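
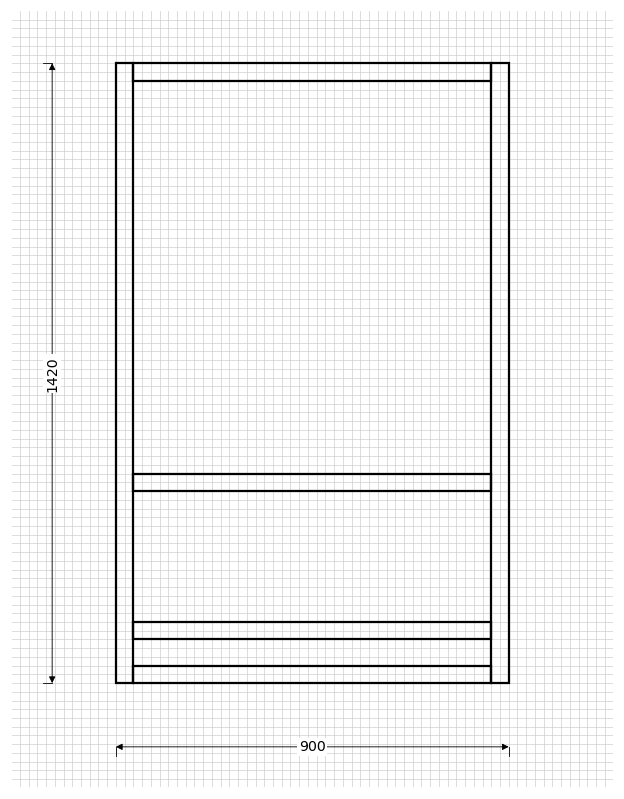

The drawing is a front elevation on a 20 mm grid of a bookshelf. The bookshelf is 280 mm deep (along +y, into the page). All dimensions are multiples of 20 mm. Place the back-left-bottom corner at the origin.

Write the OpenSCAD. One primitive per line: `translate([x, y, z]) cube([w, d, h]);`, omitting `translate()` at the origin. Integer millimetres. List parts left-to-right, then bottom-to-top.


cube([40, 280, 1420]);
translate([40, 0, 0]) cube([820, 280, 40]);
translate([40, 0, 100]) cube([820, 280, 40]);
translate([40, 0, 440]) cube([820, 280, 40]);
translate([40, 0, 1380]) cube([820, 280, 40]);
translate([860, 0, 0]) cube([40, 280, 1420]);


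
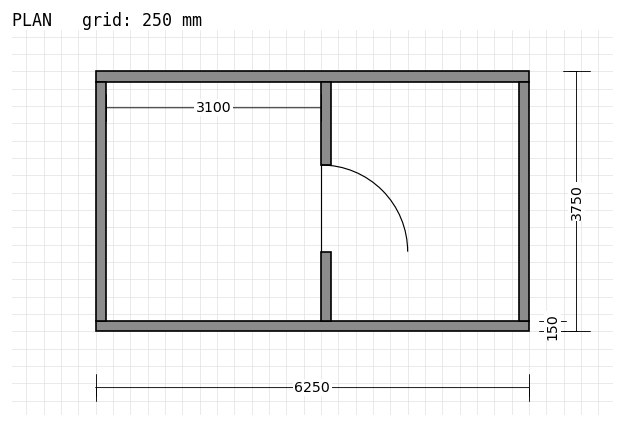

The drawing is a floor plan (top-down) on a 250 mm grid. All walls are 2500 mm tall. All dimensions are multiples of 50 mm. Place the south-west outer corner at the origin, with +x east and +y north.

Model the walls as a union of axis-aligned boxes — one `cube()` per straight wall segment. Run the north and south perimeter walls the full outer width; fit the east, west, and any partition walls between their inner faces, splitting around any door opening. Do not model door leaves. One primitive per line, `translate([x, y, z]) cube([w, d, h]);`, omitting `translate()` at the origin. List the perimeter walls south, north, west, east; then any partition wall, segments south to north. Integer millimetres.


cube([6250, 150, 2500]);
translate([0, 3600, 0]) cube([6250, 150, 2500]);
translate([0, 150, 0]) cube([150, 3450, 2500]);
translate([6100, 150, 0]) cube([150, 3450, 2500]);
translate([3250, 150, 0]) cube([150, 1000, 2500]);
translate([3250, 2400, 0]) cube([150, 1200, 2500]);


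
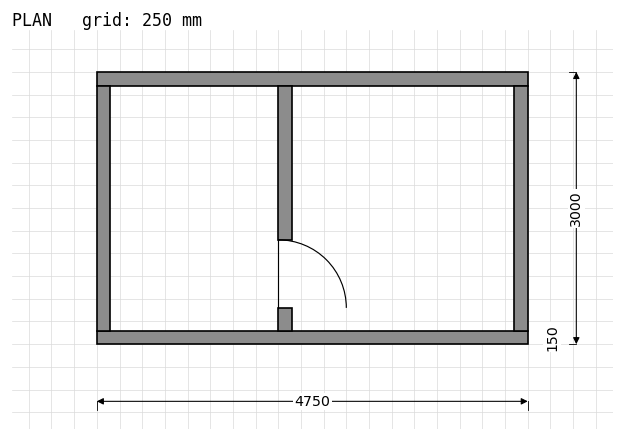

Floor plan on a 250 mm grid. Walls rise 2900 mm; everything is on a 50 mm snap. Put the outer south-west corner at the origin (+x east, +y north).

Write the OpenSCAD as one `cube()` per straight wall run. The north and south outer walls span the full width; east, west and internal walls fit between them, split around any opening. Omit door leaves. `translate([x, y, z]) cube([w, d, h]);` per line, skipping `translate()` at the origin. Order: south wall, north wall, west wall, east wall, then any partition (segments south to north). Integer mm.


cube([4750, 150, 2900]);
translate([0, 2850, 0]) cube([4750, 150, 2900]);
translate([0, 150, 0]) cube([150, 2700, 2900]);
translate([4600, 150, 0]) cube([150, 2700, 2900]);
translate([2000, 150, 0]) cube([150, 250, 2900]);
translate([2000, 1150, 0]) cube([150, 1700, 2900]);


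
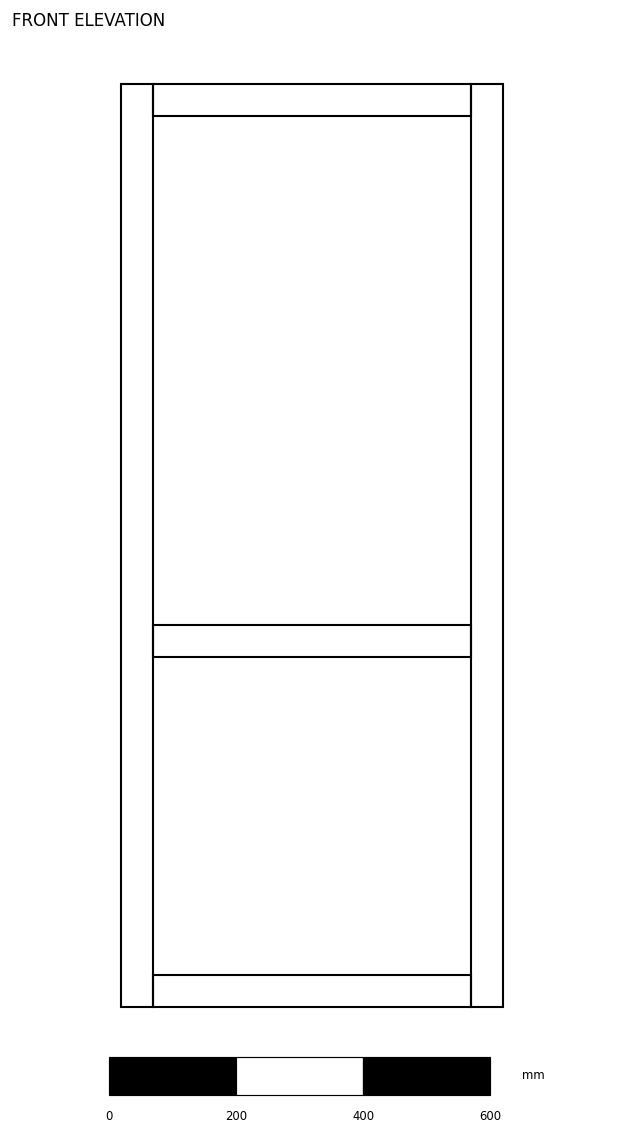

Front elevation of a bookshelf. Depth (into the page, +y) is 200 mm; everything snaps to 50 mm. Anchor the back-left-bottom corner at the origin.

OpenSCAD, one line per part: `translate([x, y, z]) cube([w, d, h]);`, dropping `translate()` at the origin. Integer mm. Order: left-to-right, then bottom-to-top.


cube([50, 200, 1450]);
translate([50, 0, 0]) cube([500, 200, 50]);
translate([50, 0, 550]) cube([500, 200, 50]);
translate([50, 0, 1400]) cube([500, 200, 50]);
translate([550, 0, 0]) cube([50, 200, 1450]);


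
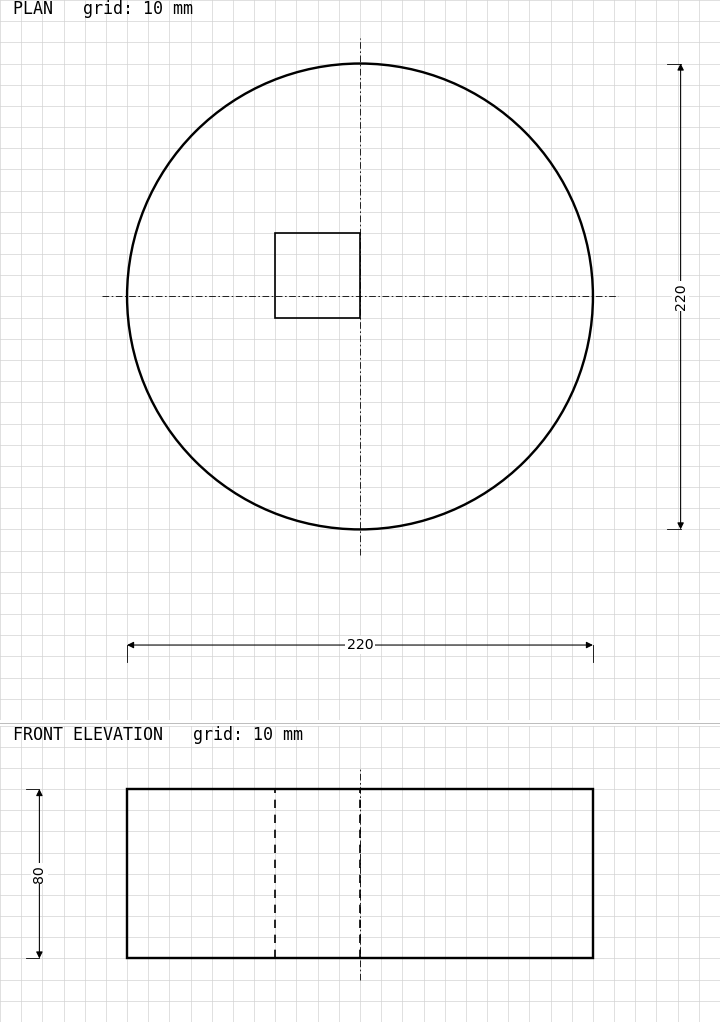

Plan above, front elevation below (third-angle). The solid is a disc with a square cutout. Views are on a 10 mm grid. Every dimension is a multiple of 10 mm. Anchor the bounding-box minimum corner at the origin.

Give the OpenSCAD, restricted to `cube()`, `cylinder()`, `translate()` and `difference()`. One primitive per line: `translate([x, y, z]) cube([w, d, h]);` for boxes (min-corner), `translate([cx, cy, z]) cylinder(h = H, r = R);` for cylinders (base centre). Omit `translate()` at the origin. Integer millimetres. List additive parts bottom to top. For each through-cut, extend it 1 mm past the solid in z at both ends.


difference() {
  translate([110, 110, 0]) cylinder(h = 80, r = 110);
  translate([70, 100, -1]) cube([40, 40, 82]);
}


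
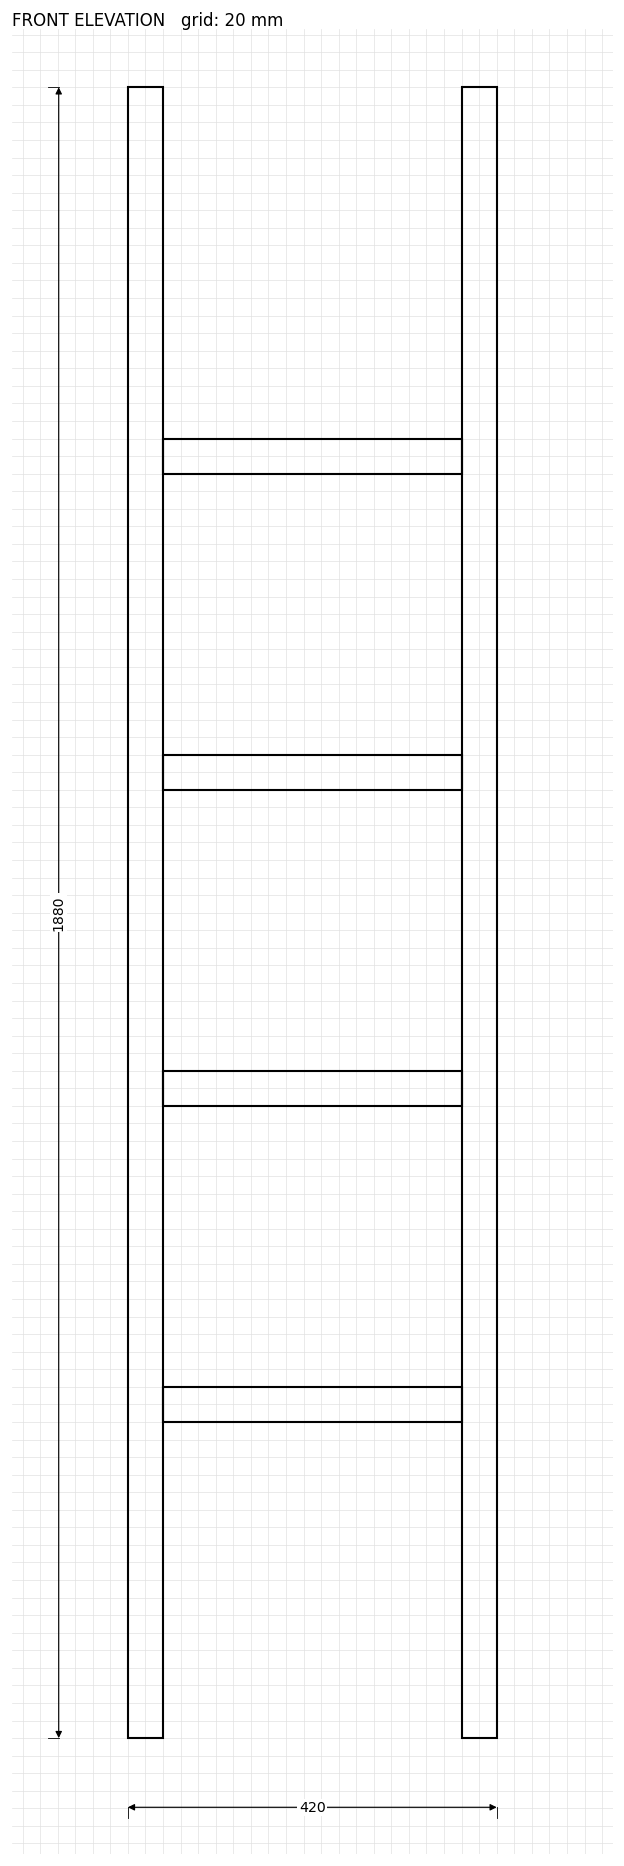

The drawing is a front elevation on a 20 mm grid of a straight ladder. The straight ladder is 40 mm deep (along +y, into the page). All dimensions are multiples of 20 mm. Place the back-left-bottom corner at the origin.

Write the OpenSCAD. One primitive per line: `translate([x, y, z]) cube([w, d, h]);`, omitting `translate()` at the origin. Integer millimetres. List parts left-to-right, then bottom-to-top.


cube([40, 40, 1880]);
translate([40, 0, 360]) cube([340, 40, 40]);
translate([40, 0, 720]) cube([340, 40, 40]);
translate([40, 0, 1080]) cube([340, 40, 40]);
translate([40, 0, 1440]) cube([340, 40, 40]);
translate([380, 0, 0]) cube([40, 40, 1880]);


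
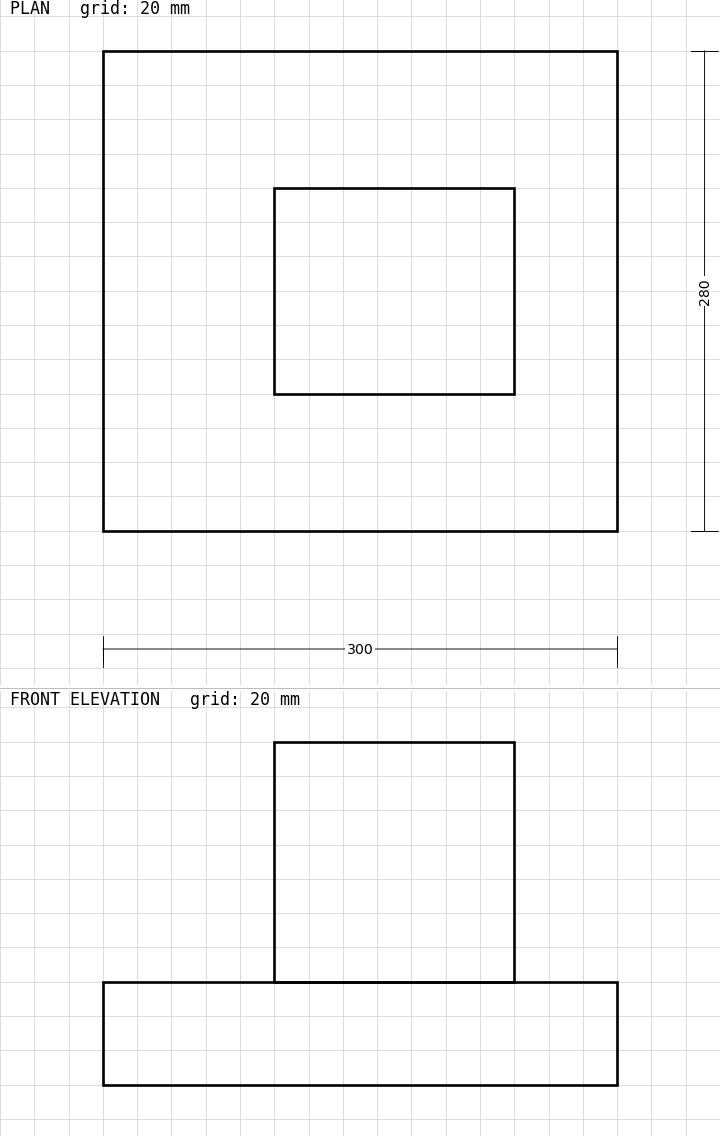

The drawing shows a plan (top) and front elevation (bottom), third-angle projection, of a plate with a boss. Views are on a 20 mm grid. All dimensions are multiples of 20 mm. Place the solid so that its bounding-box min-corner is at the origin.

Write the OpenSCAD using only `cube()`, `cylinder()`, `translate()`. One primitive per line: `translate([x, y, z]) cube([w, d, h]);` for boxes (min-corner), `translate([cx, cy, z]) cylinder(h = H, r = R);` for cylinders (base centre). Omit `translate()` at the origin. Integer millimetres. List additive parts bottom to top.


cube([300, 280, 60]);
translate([100, 80, 60]) cube([140, 120, 140]);


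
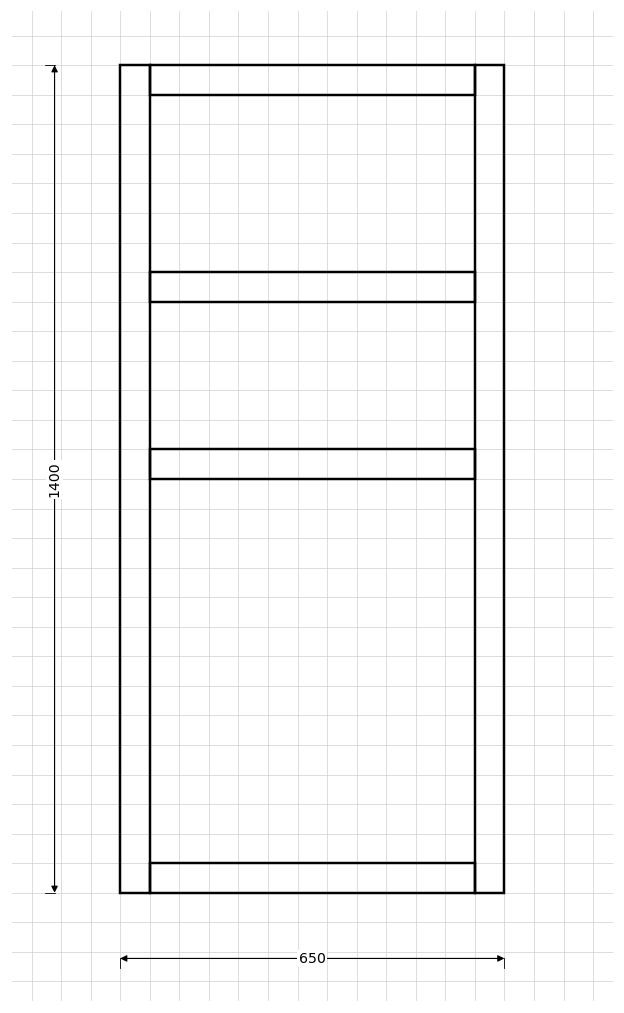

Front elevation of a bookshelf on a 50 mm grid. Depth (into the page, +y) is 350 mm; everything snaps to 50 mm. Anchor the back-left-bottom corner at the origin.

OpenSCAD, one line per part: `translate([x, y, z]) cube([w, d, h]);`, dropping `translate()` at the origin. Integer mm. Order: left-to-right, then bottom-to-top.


cube([50, 350, 1400]);
translate([50, 0, 0]) cube([550, 350, 50]);
translate([50, 0, 700]) cube([550, 350, 50]);
translate([50, 0, 1000]) cube([550, 350, 50]);
translate([50, 0, 1350]) cube([550, 350, 50]);
translate([600, 0, 0]) cube([50, 350, 1400]);


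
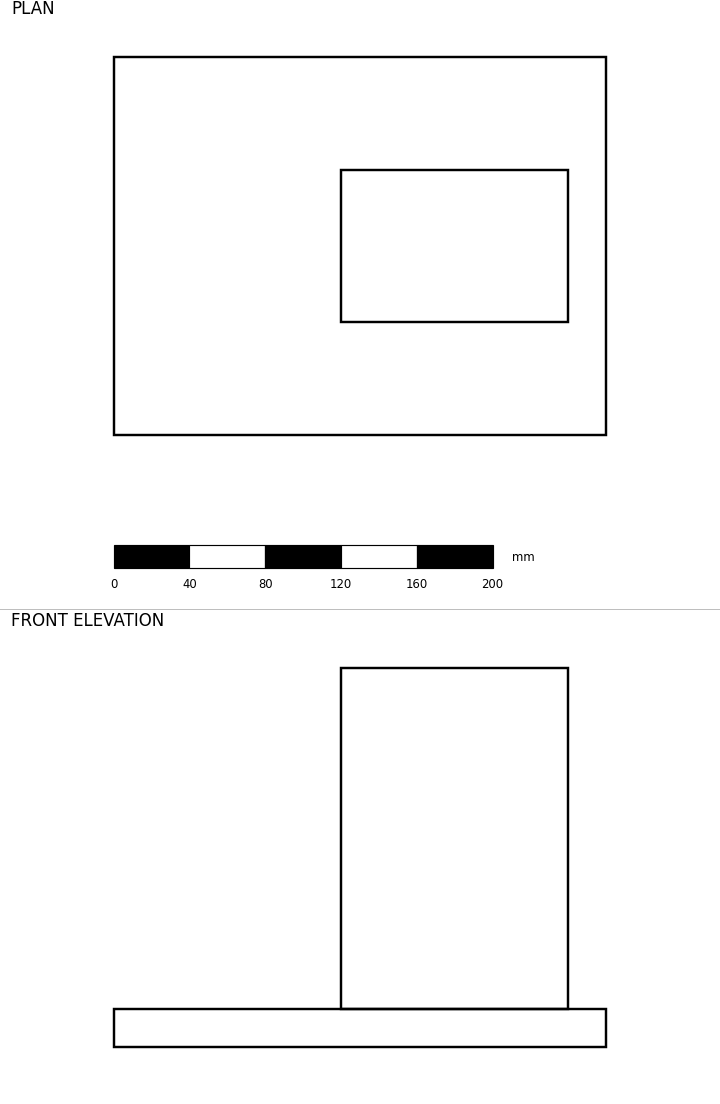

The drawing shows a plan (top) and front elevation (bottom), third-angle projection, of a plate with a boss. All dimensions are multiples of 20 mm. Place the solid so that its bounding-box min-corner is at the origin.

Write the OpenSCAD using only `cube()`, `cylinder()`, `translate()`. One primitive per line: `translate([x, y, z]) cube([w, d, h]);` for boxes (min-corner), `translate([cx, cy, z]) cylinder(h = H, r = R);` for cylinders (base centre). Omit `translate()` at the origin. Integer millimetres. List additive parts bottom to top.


cube([260, 200, 20]);
translate([120, 60, 20]) cube([120, 80, 180]);


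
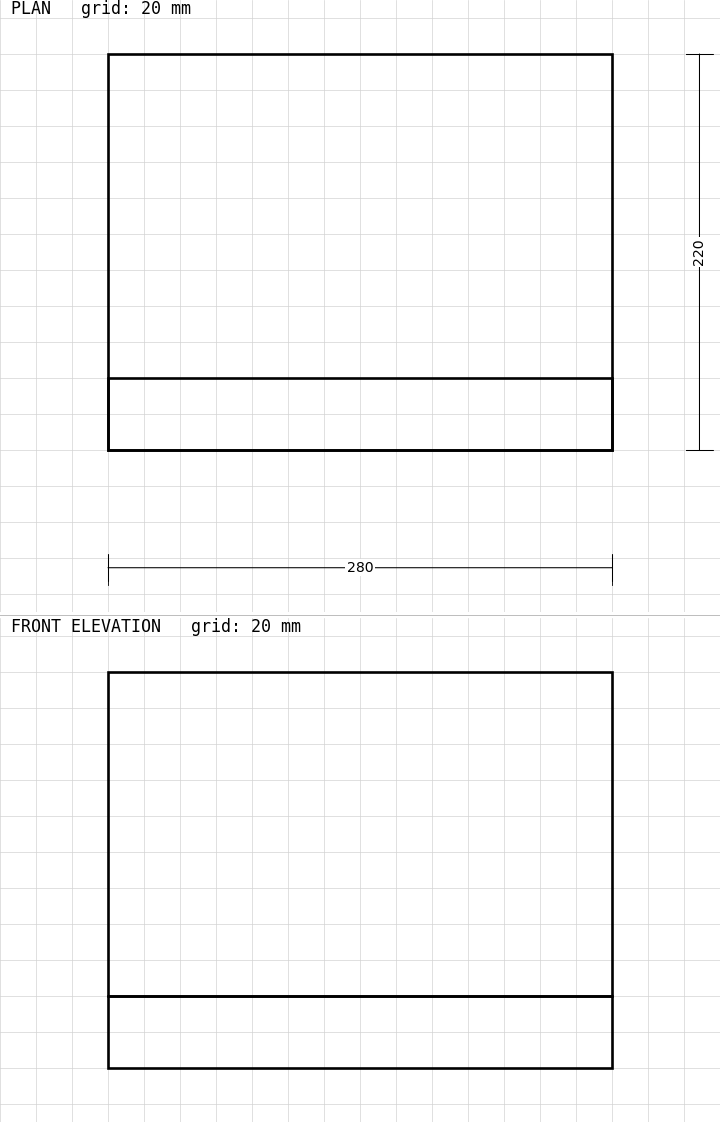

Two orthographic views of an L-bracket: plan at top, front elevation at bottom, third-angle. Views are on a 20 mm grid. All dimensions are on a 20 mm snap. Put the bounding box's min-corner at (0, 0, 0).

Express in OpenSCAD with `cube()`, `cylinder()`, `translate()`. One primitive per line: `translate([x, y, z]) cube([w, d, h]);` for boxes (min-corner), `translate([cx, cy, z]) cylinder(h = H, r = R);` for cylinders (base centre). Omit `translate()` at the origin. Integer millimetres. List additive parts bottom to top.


cube([280, 220, 40]);
translate([0, 0, 40]) cube([280, 40, 180]);


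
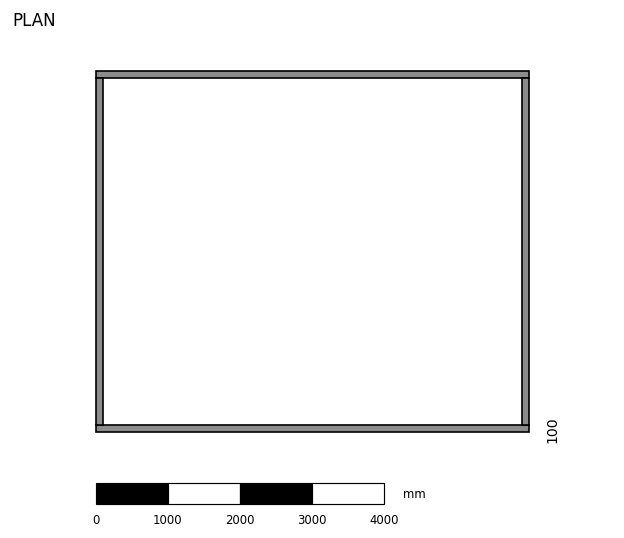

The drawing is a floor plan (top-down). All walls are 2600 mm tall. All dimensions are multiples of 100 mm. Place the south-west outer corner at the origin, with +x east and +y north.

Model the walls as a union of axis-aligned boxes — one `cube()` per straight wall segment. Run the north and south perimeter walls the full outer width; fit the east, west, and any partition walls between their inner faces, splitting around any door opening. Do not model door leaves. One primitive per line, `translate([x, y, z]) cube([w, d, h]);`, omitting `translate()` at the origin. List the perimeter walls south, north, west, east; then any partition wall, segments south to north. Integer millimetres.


cube([6000, 100, 2600]);
translate([0, 4900, 0]) cube([6000, 100, 2600]);
translate([0, 100, 0]) cube([100, 4800, 2600]);
translate([5900, 100, 0]) cube([100, 4800, 2600]);


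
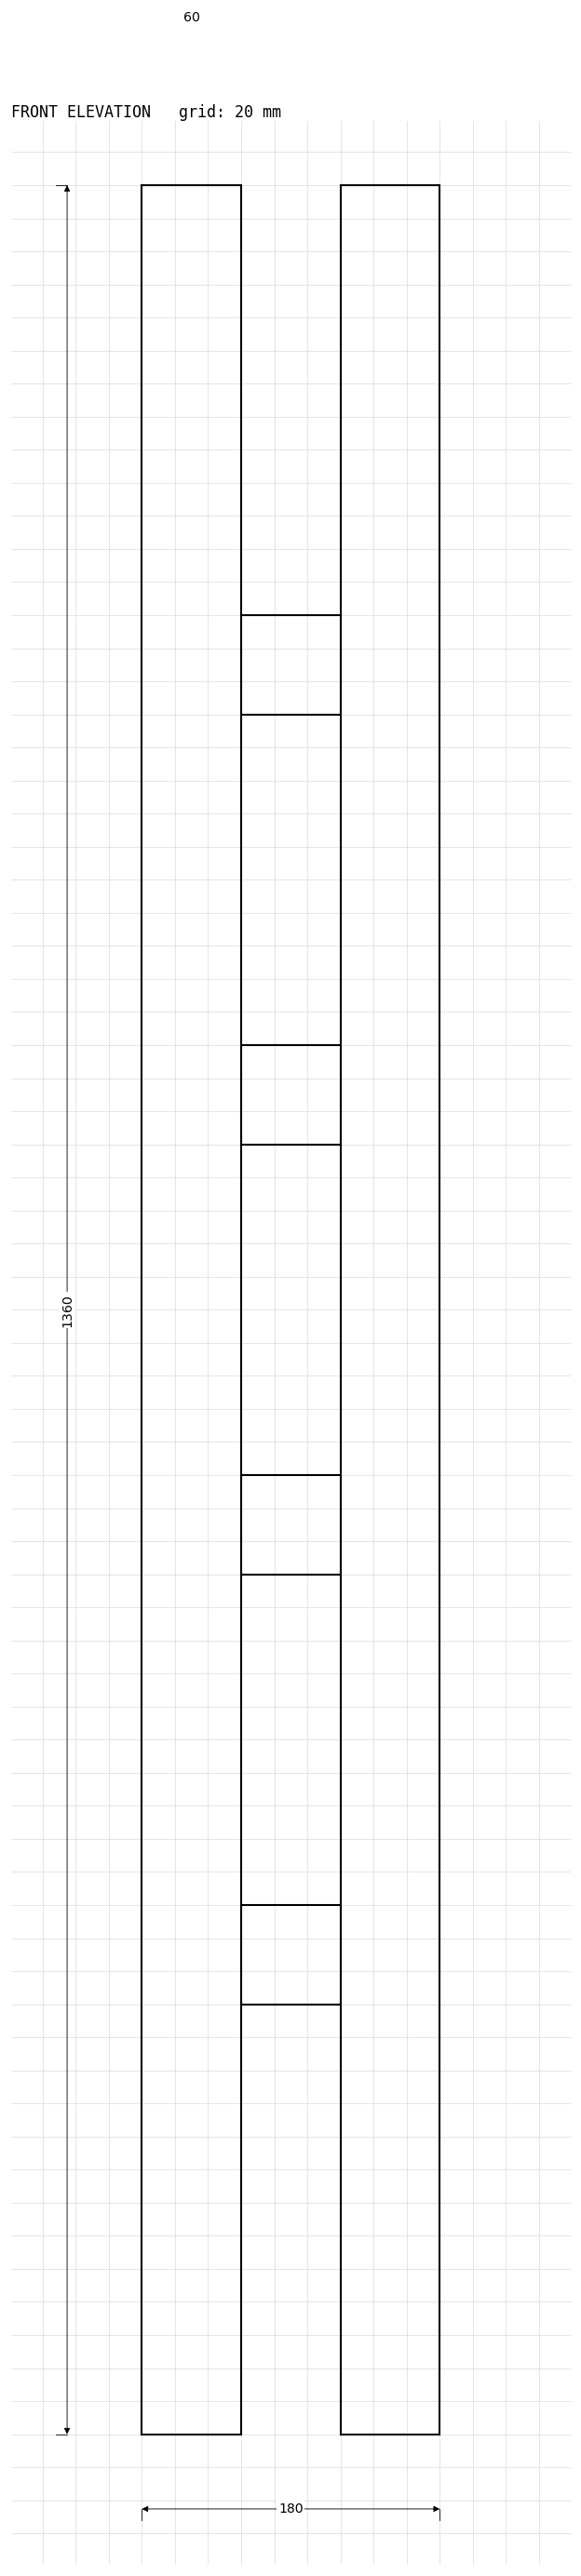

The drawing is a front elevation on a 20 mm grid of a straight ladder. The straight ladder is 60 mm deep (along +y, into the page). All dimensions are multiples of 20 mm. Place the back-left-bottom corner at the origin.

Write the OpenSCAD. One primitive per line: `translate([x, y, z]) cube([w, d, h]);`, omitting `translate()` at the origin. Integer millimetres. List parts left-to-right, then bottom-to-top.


cube([60, 60, 1360]);
translate([60, 0, 260]) cube([60, 60, 60]);
translate([60, 0, 520]) cube([60, 60, 60]);
translate([60, 0, 780]) cube([60, 60, 60]);
translate([60, 0, 1040]) cube([60, 60, 60]);
translate([120, 0, 0]) cube([60, 60, 1360]);


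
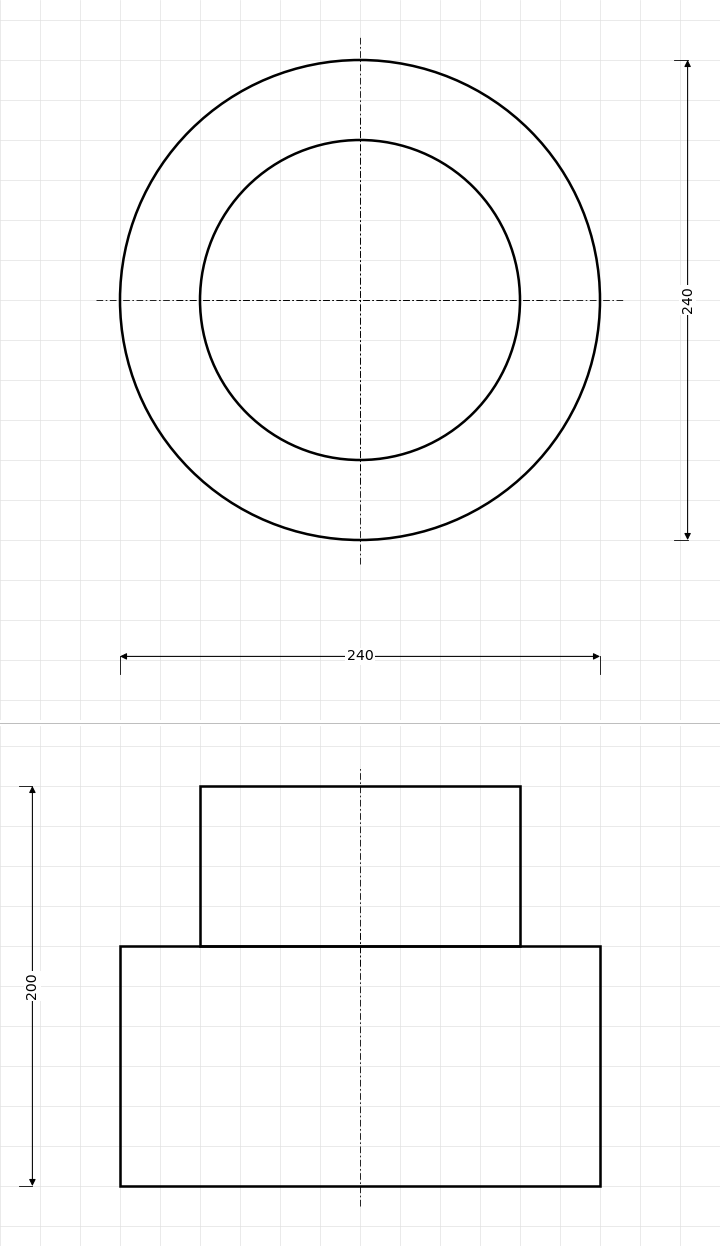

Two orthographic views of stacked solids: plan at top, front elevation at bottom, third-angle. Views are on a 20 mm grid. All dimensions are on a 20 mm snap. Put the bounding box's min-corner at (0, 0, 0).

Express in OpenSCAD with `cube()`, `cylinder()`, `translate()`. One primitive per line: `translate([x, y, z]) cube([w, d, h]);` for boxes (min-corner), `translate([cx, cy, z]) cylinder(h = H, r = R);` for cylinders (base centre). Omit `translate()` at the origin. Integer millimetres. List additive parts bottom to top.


translate([120, 120, 0]) cylinder(h = 120, r = 120);
translate([120, 120, 120]) cylinder(h = 80, r = 80);


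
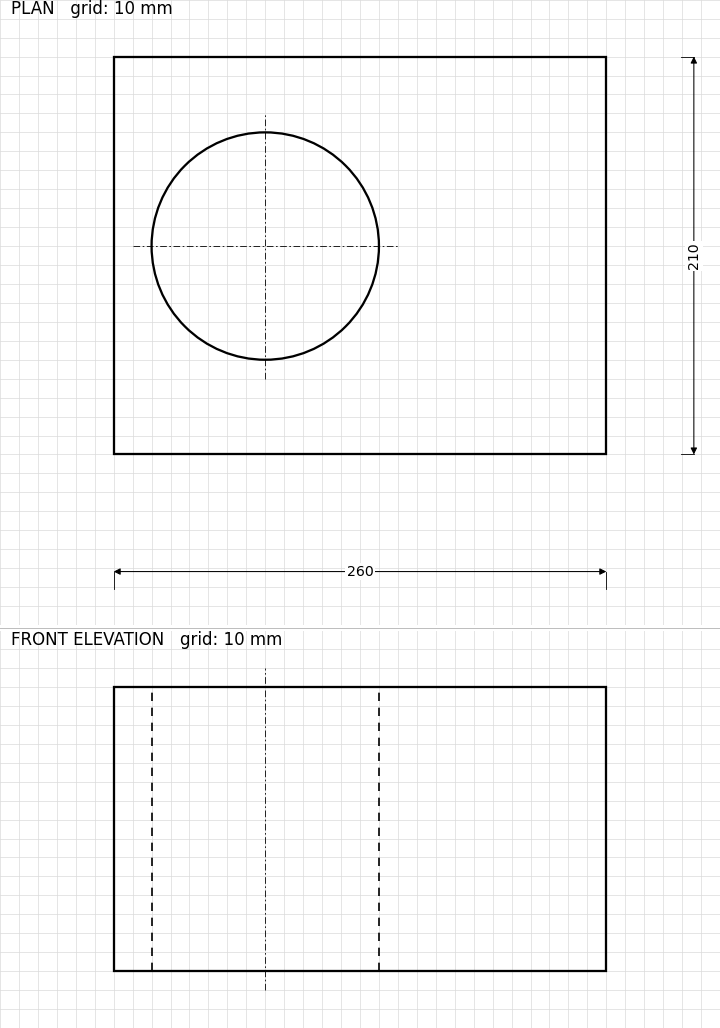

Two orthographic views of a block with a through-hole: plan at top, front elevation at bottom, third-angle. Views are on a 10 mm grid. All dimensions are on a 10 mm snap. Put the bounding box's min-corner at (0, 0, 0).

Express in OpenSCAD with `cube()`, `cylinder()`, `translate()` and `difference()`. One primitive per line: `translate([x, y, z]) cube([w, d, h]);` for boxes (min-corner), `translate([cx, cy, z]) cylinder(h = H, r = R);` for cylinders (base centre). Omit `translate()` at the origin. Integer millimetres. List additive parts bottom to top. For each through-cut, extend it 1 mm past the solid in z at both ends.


difference() {
  cube([260, 210, 150]);
  translate([80, 110, -1]) cylinder(h = 152, r = 60);
}


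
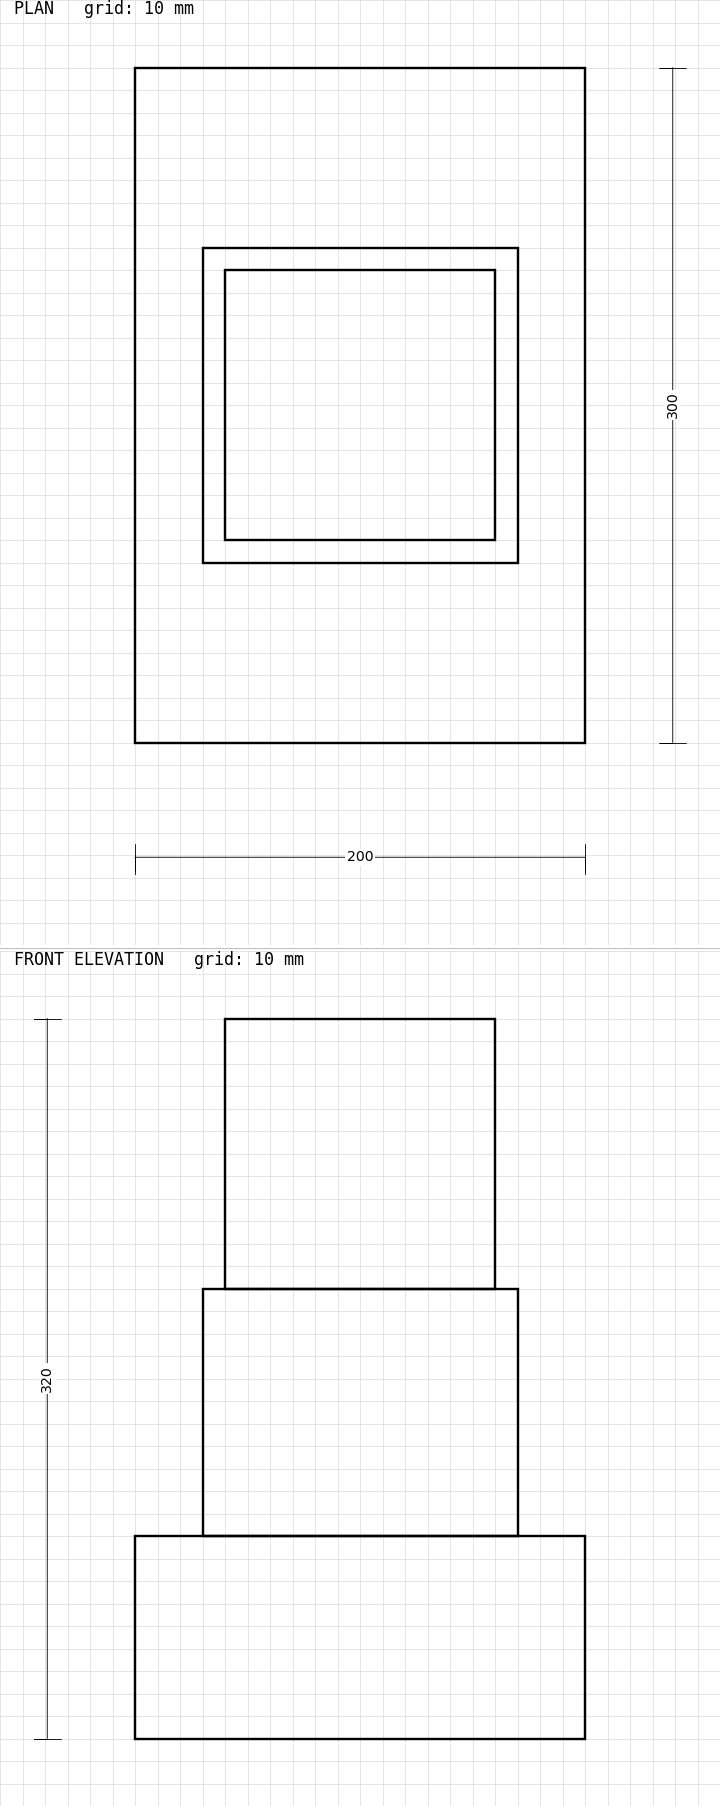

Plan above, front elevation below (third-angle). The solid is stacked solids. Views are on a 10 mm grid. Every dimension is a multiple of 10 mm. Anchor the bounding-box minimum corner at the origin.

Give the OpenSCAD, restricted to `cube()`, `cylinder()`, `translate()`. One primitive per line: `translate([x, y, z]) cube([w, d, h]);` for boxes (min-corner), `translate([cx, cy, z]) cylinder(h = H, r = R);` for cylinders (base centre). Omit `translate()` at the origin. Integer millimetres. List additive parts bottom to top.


cube([200, 300, 90]);
translate([30, 80, 90]) cube([140, 140, 110]);
translate([40, 90, 200]) cube([120, 120, 120]);


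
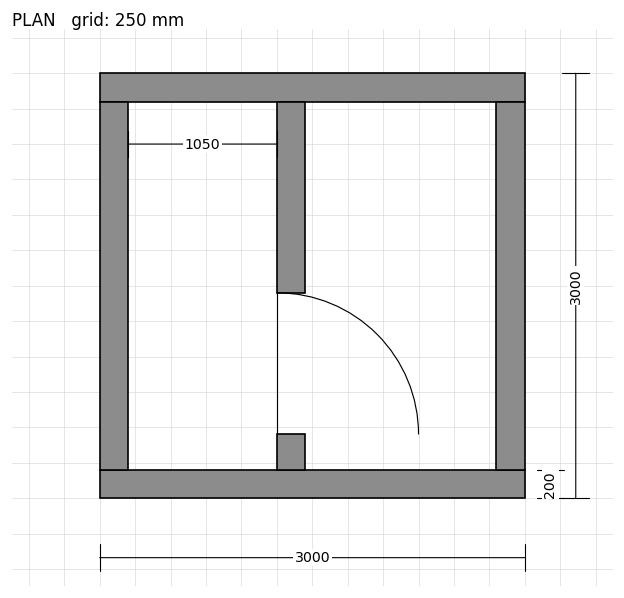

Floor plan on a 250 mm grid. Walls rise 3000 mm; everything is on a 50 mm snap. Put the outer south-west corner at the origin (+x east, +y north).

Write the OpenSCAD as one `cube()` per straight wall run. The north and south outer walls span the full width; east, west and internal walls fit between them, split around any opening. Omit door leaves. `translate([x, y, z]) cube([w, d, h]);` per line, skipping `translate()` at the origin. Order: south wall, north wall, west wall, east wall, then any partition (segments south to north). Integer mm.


cube([3000, 200, 3000]);
translate([0, 2800, 0]) cube([3000, 200, 3000]);
translate([0, 200, 0]) cube([200, 2600, 3000]);
translate([2800, 200, 0]) cube([200, 2600, 3000]);
translate([1250, 200, 0]) cube([200, 250, 3000]);
translate([1250, 1450, 0]) cube([200, 1350, 3000]);


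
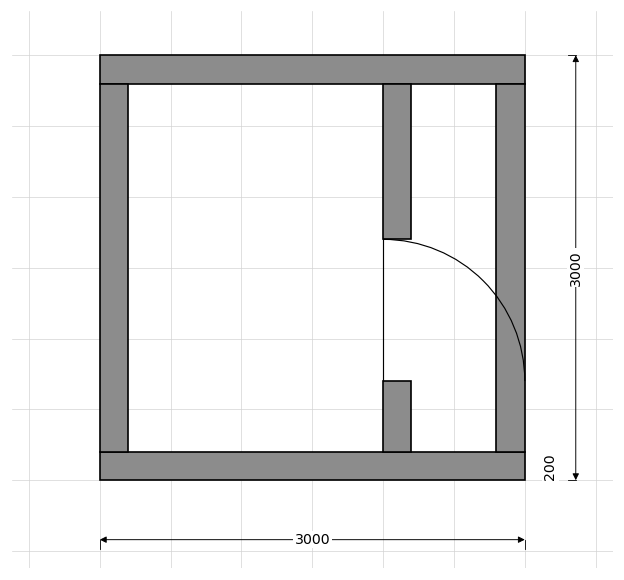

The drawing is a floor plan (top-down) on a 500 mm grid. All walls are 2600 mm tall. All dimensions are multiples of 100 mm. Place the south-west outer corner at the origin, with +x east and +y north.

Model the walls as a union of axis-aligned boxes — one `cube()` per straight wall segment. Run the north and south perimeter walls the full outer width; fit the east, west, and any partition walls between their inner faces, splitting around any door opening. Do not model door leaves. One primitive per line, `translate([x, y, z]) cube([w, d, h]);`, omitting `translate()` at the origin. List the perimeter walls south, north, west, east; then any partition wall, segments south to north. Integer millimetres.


cube([3000, 200, 2600]);
translate([0, 2800, 0]) cube([3000, 200, 2600]);
translate([0, 200, 0]) cube([200, 2600, 2600]);
translate([2800, 200, 0]) cube([200, 2600, 2600]);
translate([2000, 200, 0]) cube([200, 500, 2600]);
translate([2000, 1700, 0]) cube([200, 1100, 2600]);


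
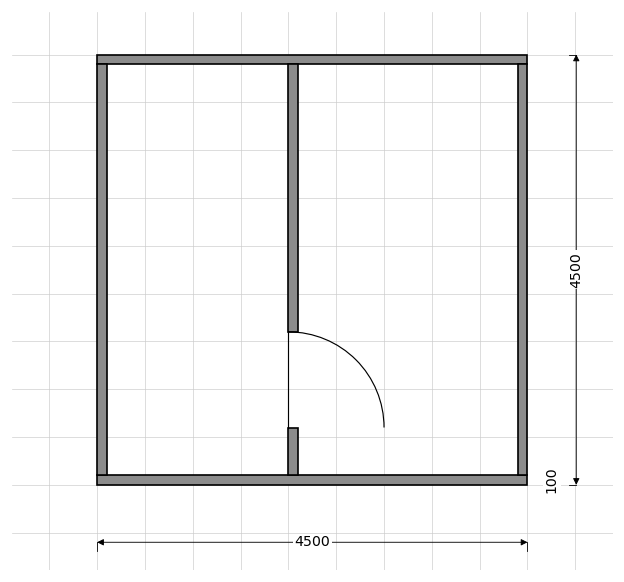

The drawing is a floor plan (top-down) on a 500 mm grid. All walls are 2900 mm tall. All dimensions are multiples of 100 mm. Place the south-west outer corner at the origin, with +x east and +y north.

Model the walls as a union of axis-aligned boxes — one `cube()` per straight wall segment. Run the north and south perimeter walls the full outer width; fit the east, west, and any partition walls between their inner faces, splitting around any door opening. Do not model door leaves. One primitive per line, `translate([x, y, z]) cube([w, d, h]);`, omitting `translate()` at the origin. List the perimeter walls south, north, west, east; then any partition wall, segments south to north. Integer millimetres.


cube([4500, 100, 2900]);
translate([0, 4400, 0]) cube([4500, 100, 2900]);
translate([0, 100, 0]) cube([100, 4300, 2900]);
translate([4400, 100, 0]) cube([100, 4300, 2900]);
translate([2000, 100, 0]) cube([100, 500, 2900]);
translate([2000, 1600, 0]) cube([100, 2800, 2900]);


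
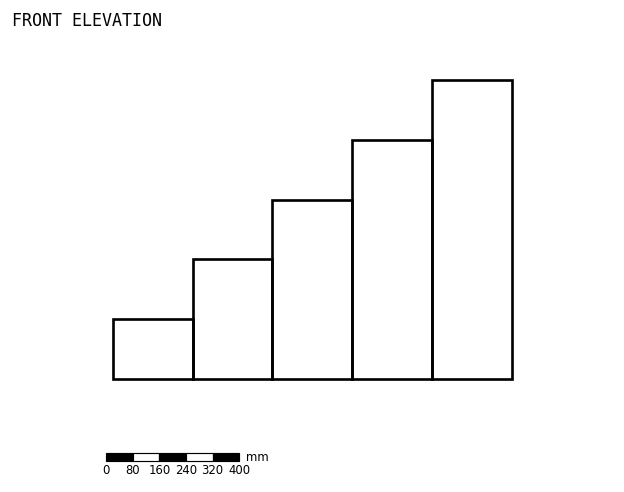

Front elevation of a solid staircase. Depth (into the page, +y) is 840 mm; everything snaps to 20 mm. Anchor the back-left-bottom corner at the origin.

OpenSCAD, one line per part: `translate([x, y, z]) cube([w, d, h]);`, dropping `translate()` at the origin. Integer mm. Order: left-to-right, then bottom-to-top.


cube([240, 840, 180]);
translate([240, 0, 0]) cube([240, 840, 360]);
translate([480, 0, 0]) cube([240, 840, 540]);
translate([720, 0, 0]) cube([240, 840, 720]);
translate([960, 0, 0]) cube([240, 840, 900]);


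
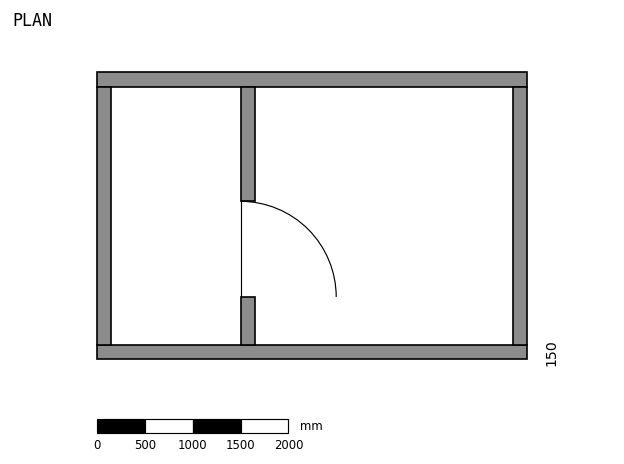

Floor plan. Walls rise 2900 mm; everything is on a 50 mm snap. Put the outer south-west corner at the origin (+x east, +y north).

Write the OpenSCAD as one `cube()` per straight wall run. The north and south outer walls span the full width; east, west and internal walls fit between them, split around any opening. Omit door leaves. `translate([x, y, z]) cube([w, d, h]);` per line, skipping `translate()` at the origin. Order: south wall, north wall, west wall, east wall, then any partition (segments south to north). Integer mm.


cube([4500, 150, 2900]);
translate([0, 2850, 0]) cube([4500, 150, 2900]);
translate([0, 150, 0]) cube([150, 2700, 2900]);
translate([4350, 150, 0]) cube([150, 2700, 2900]);
translate([1500, 150, 0]) cube([150, 500, 2900]);
translate([1500, 1650, 0]) cube([150, 1200, 2900]);


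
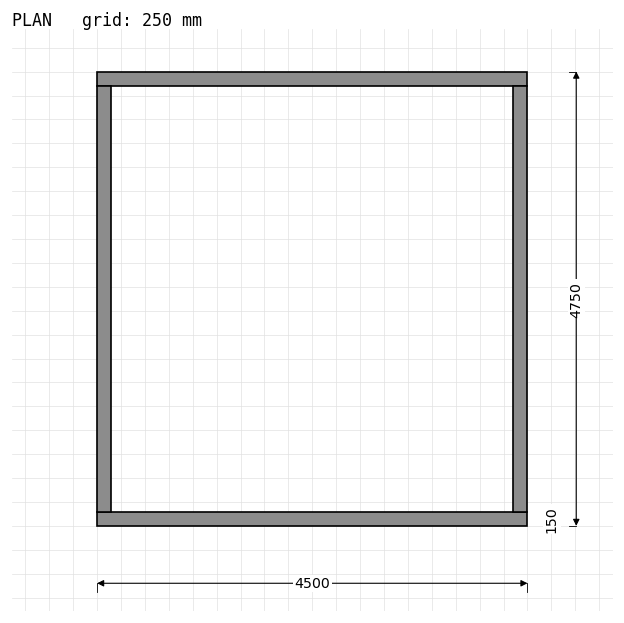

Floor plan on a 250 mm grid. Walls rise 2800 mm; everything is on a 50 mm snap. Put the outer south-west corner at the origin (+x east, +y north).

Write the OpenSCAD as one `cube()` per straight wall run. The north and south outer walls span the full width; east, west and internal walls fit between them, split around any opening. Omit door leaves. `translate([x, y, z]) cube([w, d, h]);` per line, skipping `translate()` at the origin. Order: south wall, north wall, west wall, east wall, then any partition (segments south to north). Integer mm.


cube([4500, 150, 2800]);
translate([0, 4600, 0]) cube([4500, 150, 2800]);
translate([0, 150, 0]) cube([150, 4450, 2800]);
translate([4350, 150, 0]) cube([150, 4450, 2800]);


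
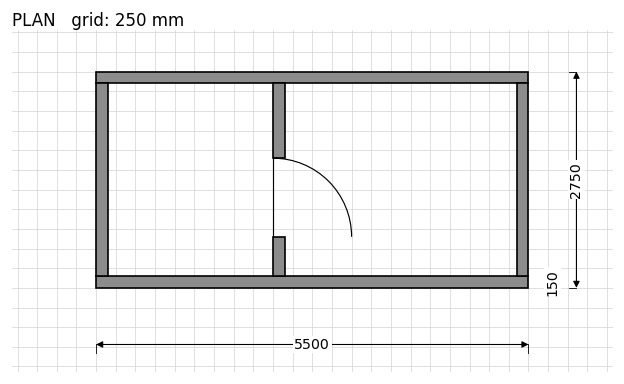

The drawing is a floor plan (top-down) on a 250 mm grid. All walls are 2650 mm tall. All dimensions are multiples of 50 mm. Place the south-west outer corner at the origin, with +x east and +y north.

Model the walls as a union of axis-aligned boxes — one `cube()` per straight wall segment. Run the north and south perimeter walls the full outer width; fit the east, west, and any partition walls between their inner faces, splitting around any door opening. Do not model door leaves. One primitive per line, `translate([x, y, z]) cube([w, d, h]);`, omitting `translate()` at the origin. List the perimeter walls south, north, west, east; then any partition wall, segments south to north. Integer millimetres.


cube([5500, 150, 2650]);
translate([0, 2600, 0]) cube([5500, 150, 2650]);
translate([0, 150, 0]) cube([150, 2450, 2650]);
translate([5350, 150, 0]) cube([150, 2450, 2650]);
translate([2250, 150, 0]) cube([150, 500, 2650]);
translate([2250, 1650, 0]) cube([150, 950, 2650]);


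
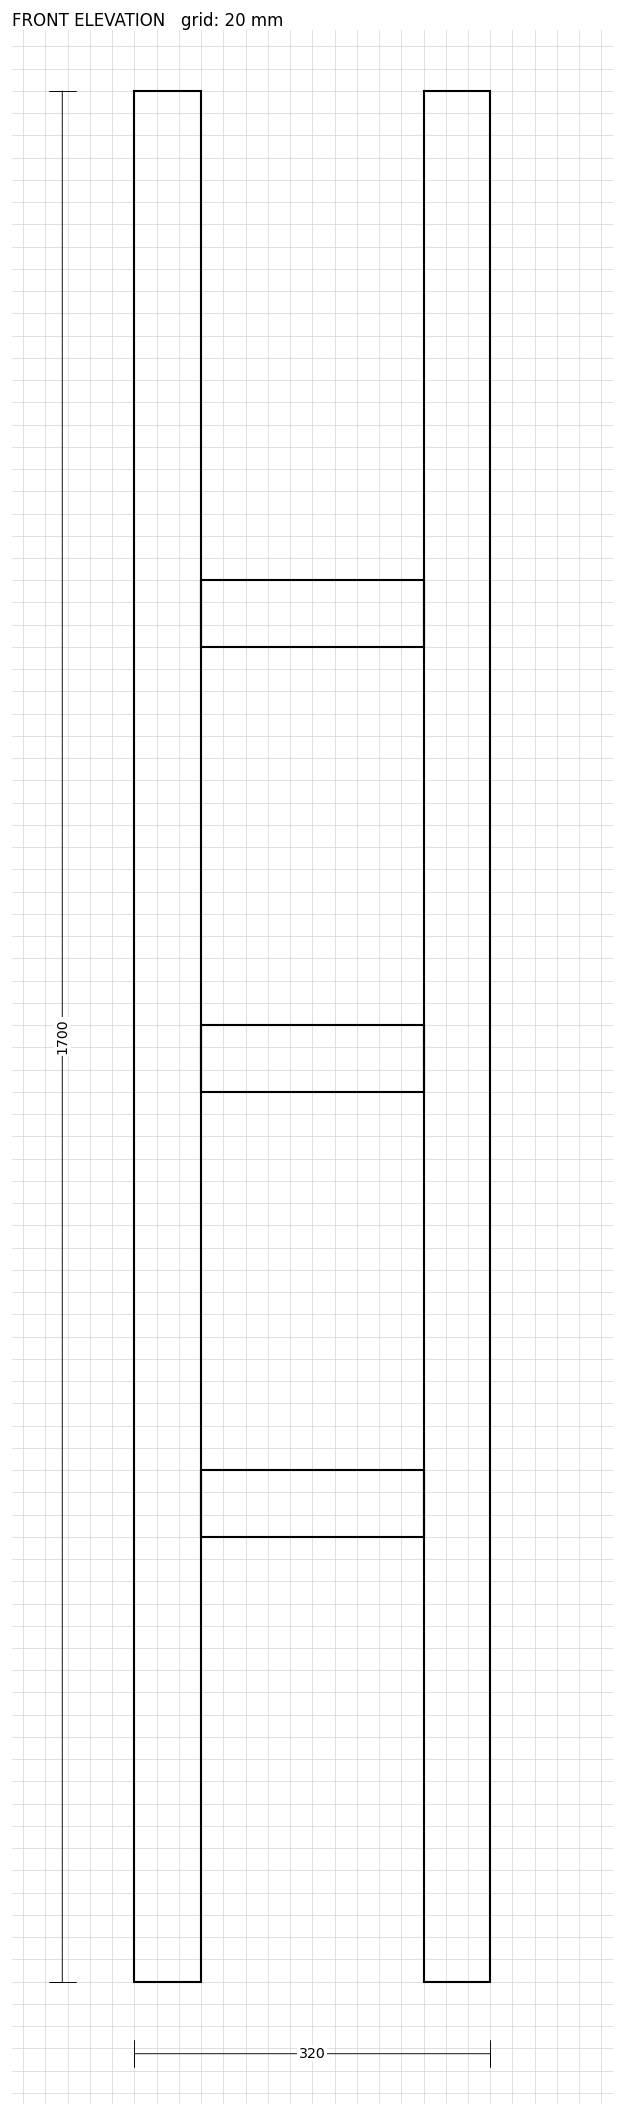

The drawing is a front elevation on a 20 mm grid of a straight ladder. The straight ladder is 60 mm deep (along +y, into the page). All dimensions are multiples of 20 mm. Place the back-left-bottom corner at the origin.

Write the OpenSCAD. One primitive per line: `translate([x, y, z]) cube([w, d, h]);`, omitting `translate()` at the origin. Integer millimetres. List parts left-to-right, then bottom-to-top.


cube([60, 60, 1700]);
translate([60, 0, 400]) cube([200, 60, 60]);
translate([60, 0, 800]) cube([200, 60, 60]);
translate([60, 0, 1200]) cube([200, 60, 60]);
translate([260, 0, 0]) cube([60, 60, 1700]);


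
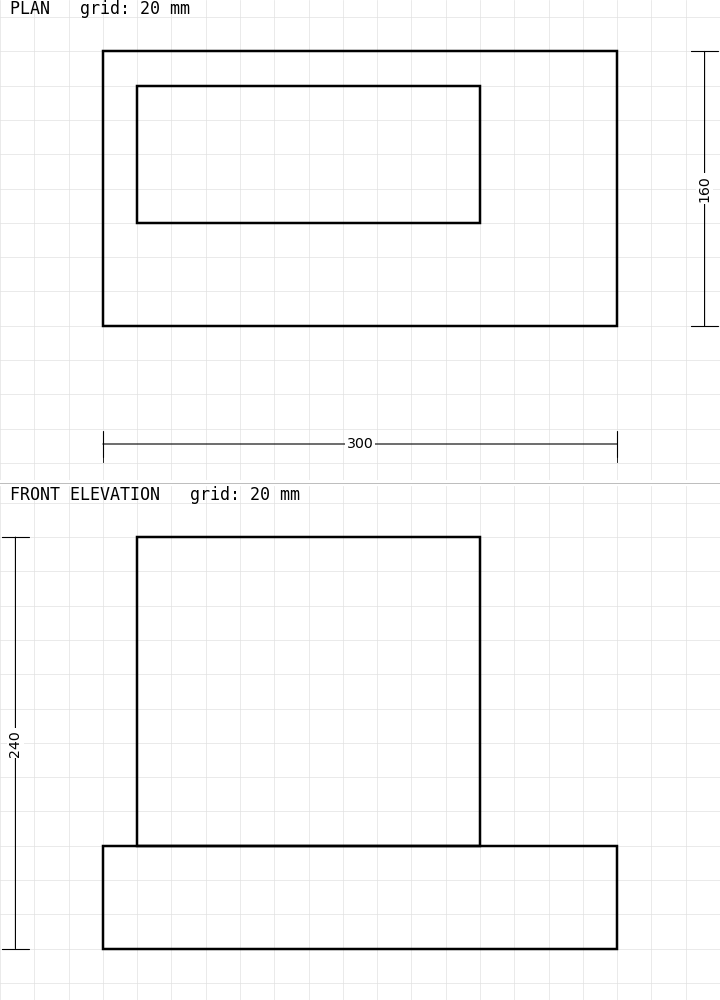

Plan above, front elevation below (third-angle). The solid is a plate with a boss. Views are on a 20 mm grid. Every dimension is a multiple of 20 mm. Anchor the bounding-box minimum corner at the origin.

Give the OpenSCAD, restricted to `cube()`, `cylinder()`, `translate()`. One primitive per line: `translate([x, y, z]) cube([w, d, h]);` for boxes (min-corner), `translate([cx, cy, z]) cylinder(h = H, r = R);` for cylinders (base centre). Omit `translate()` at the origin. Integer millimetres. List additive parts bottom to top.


cube([300, 160, 60]);
translate([20, 60, 60]) cube([200, 80, 180]);


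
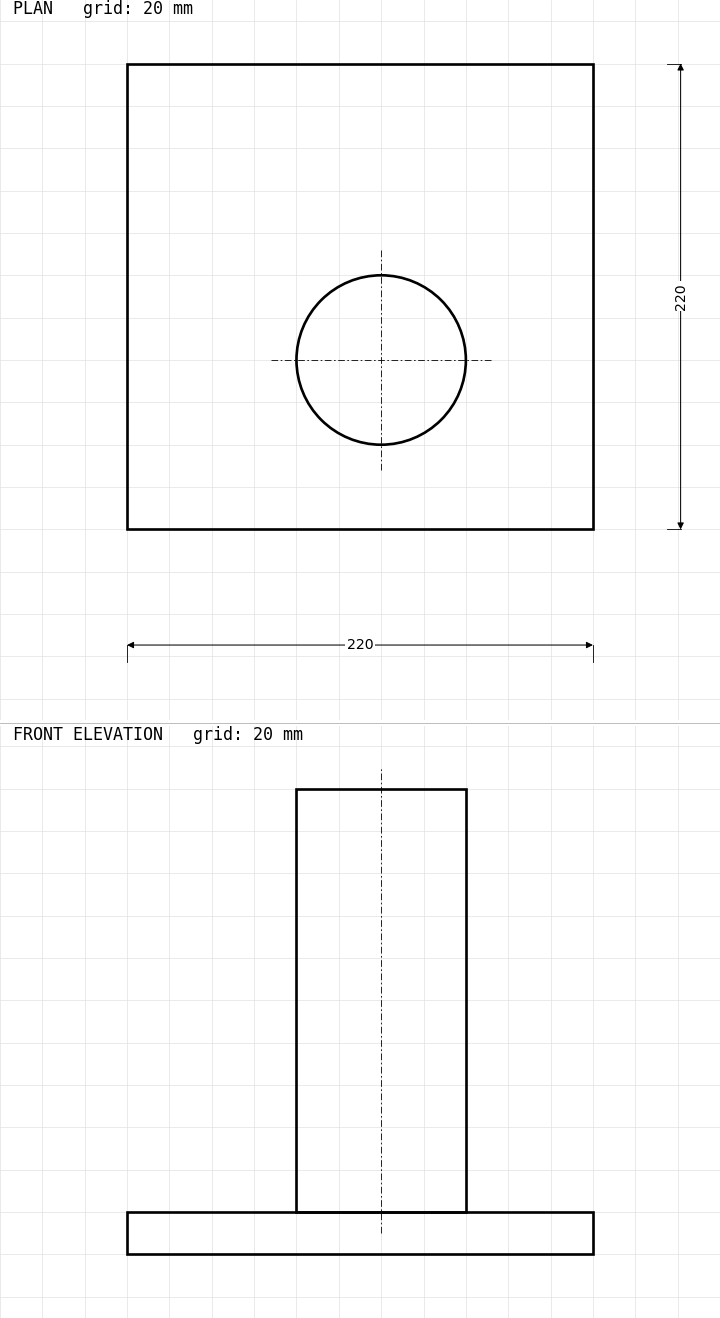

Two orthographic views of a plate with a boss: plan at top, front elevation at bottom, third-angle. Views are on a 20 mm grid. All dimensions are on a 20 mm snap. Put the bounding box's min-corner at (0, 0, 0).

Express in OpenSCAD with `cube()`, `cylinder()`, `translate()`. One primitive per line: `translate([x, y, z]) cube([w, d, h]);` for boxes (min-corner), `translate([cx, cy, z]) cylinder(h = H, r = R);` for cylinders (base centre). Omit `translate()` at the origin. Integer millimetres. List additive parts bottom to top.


cube([220, 220, 20]);
translate([120, 80, 20]) cylinder(h = 200, r = 40);


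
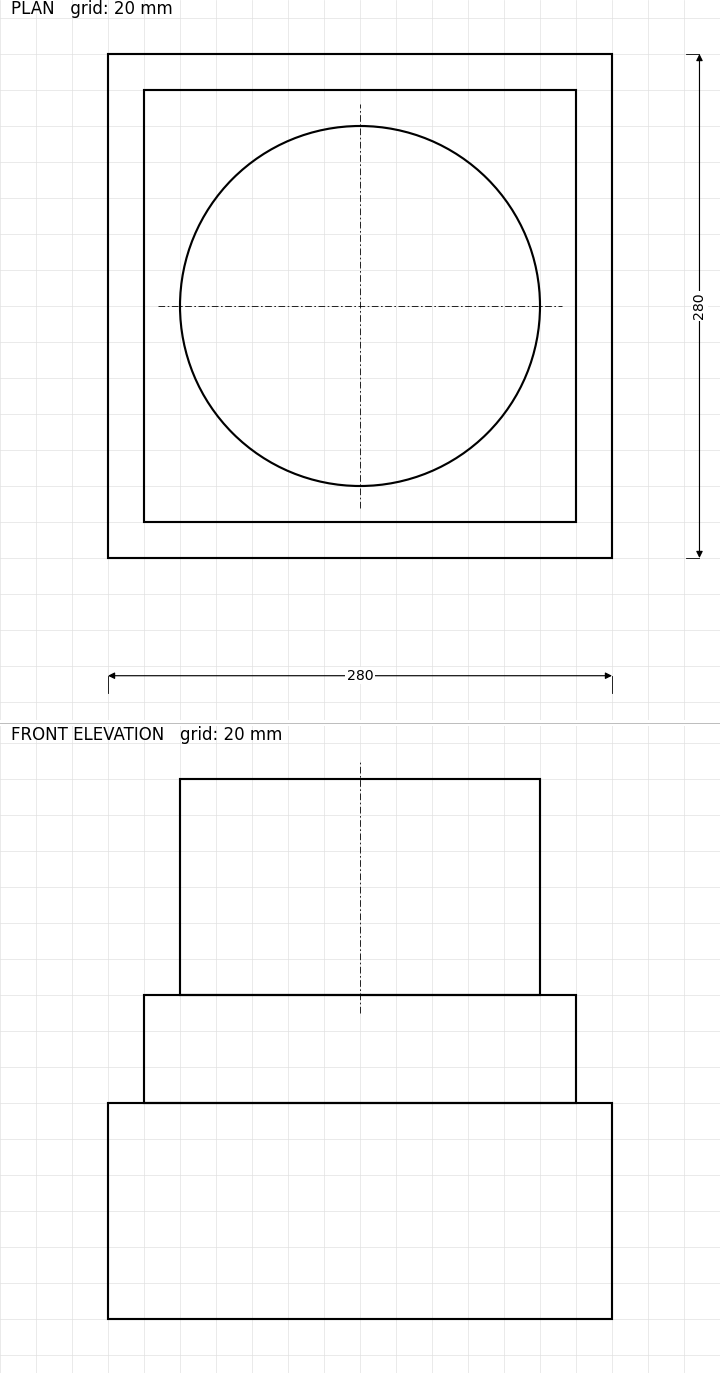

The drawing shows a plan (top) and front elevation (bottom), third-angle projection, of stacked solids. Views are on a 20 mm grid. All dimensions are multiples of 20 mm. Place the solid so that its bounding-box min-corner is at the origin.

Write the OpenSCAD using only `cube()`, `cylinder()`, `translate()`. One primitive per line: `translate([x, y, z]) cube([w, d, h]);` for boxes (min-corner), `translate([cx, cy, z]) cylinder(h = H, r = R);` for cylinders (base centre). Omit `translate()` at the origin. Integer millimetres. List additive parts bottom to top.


cube([280, 280, 120]);
translate([20, 20, 120]) cube([240, 240, 60]);
translate([140, 140, 180]) cylinder(h = 120, r = 100);


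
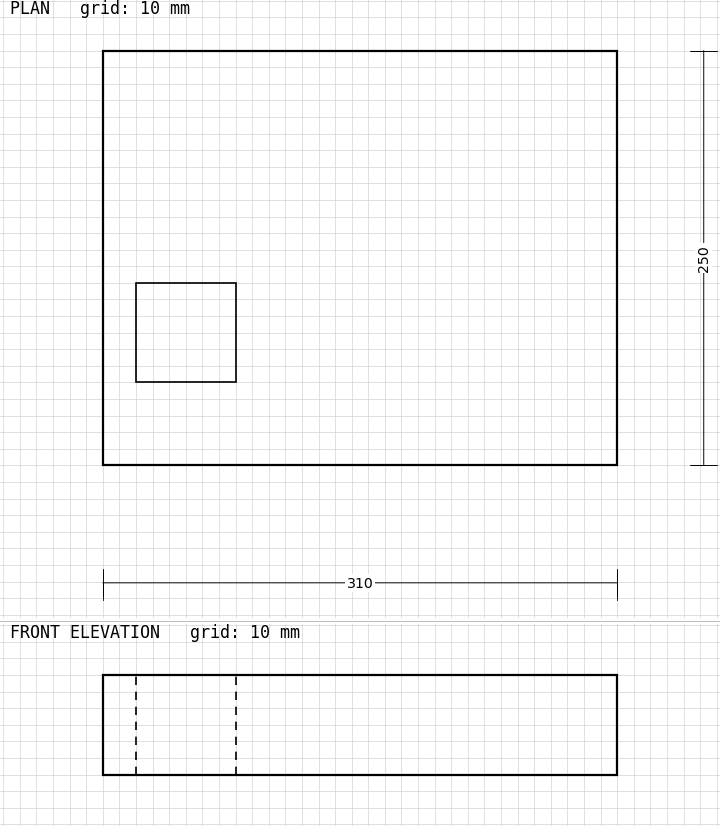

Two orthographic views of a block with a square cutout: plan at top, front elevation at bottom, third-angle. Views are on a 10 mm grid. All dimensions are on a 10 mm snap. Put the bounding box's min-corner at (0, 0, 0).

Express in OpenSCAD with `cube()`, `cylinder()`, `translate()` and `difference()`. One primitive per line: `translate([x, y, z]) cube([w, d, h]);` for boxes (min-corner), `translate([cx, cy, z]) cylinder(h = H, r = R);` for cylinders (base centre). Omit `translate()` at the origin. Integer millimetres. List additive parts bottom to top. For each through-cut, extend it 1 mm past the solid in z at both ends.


difference() {
  cube([310, 250, 60]);
  translate([20, 50, -1]) cube([60, 60, 62]);
}


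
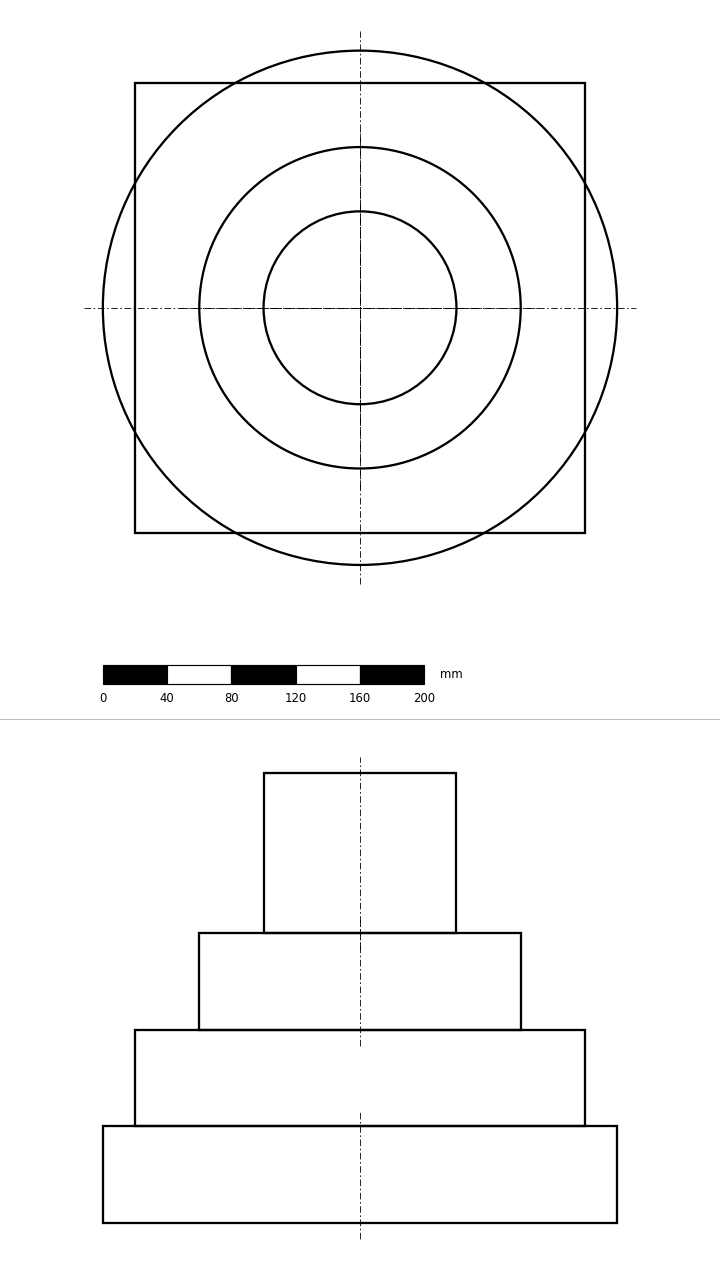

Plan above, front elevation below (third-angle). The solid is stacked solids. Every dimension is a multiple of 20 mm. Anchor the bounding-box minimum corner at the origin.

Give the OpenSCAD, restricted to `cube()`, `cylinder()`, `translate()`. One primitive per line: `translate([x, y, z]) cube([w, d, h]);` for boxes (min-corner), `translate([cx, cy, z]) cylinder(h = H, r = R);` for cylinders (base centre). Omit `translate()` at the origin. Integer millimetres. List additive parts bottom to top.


translate([160, 160, 0]) cylinder(h = 60, r = 160);
translate([20, 20, 60]) cube([280, 280, 60]);
translate([160, 160, 120]) cylinder(h = 60, r = 100);
translate([160, 160, 180]) cylinder(h = 100, r = 60);


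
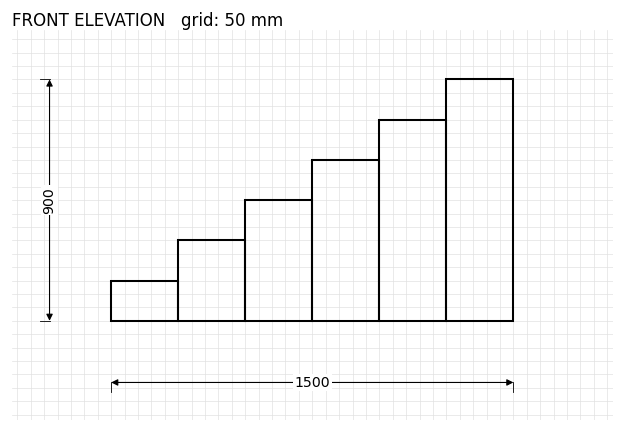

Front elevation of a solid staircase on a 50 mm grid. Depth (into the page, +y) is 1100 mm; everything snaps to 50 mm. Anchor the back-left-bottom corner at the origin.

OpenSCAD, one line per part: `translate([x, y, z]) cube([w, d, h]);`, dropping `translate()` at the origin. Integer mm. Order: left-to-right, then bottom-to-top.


cube([250, 1100, 150]);
translate([250, 0, 0]) cube([250, 1100, 300]);
translate([500, 0, 0]) cube([250, 1100, 450]);
translate([750, 0, 0]) cube([250, 1100, 600]);
translate([1000, 0, 0]) cube([250, 1100, 750]);
translate([1250, 0, 0]) cube([250, 1100, 900]);


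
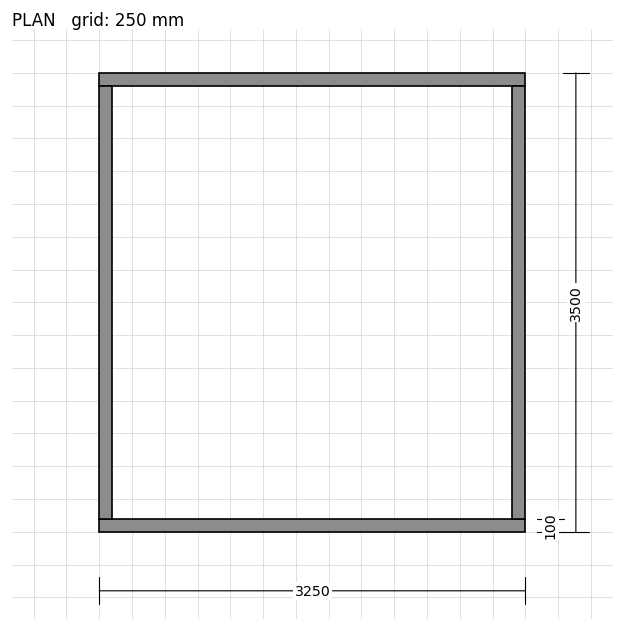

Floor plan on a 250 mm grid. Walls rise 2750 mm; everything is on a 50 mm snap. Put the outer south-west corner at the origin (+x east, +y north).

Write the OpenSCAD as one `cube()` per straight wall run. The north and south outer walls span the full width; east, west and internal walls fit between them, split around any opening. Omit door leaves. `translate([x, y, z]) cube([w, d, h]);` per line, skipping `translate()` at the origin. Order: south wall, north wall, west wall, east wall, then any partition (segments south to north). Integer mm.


cube([3250, 100, 2750]);
translate([0, 3400, 0]) cube([3250, 100, 2750]);
translate([0, 100, 0]) cube([100, 3300, 2750]);
translate([3150, 100, 0]) cube([100, 3300, 2750]);


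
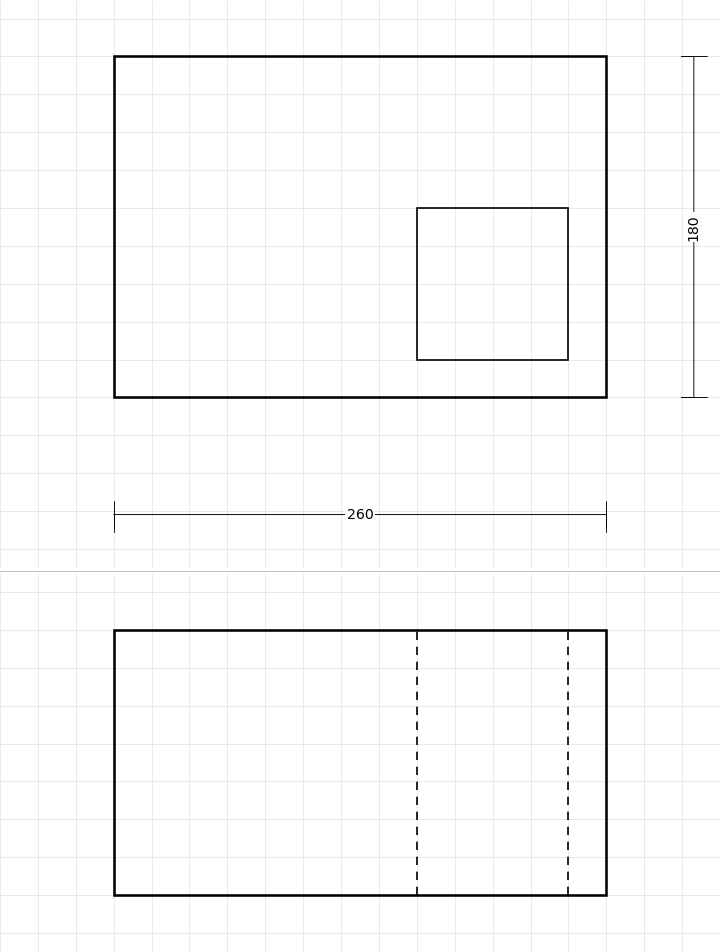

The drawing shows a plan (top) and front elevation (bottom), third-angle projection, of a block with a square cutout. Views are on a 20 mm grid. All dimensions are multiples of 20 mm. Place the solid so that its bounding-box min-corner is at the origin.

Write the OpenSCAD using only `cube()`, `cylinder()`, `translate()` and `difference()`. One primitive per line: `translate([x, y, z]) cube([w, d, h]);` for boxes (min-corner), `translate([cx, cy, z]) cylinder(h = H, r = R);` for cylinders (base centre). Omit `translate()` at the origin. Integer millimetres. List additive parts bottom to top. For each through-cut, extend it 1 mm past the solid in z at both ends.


difference() {
  cube([260, 180, 140]);
  translate([160, 20, -1]) cube([80, 80, 142]);
}


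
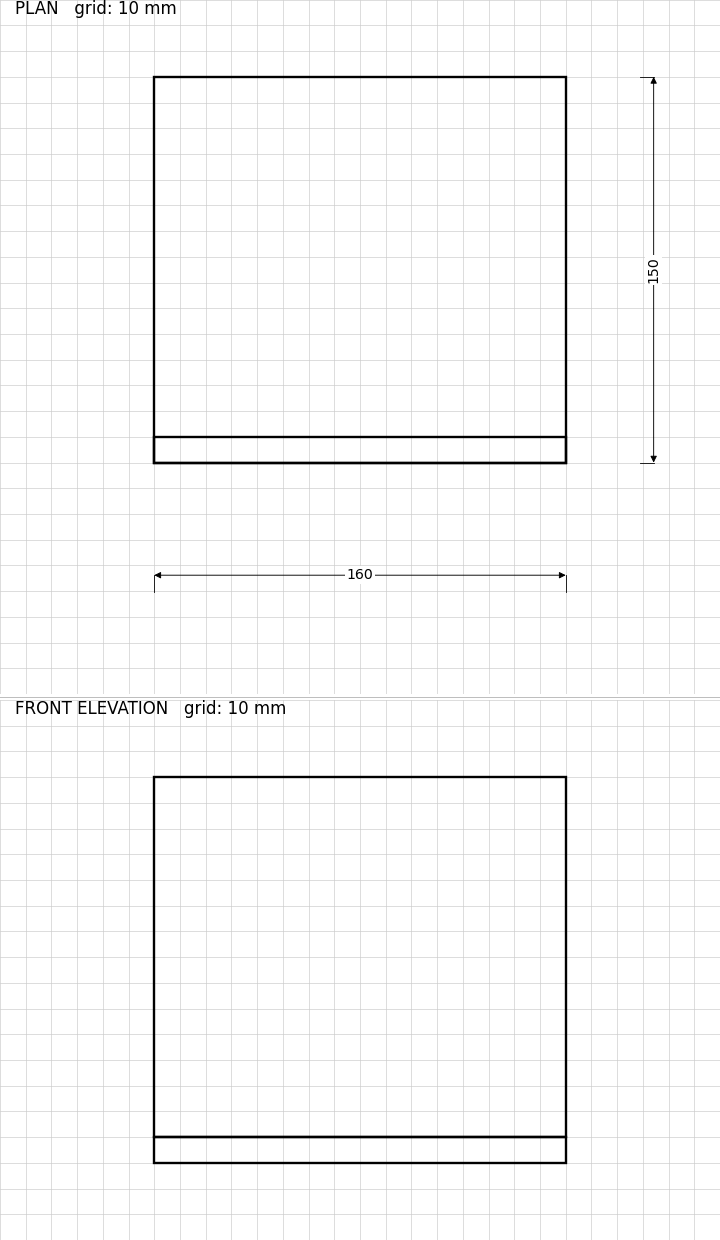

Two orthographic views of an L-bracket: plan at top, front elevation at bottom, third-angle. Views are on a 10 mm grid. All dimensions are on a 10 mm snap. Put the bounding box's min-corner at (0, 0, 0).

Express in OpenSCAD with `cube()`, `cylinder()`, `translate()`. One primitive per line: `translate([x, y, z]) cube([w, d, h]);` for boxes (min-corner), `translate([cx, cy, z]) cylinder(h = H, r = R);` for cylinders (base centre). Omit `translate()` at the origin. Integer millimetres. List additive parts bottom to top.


cube([160, 150, 10]);
translate([0, 0, 10]) cube([160, 10, 140]);


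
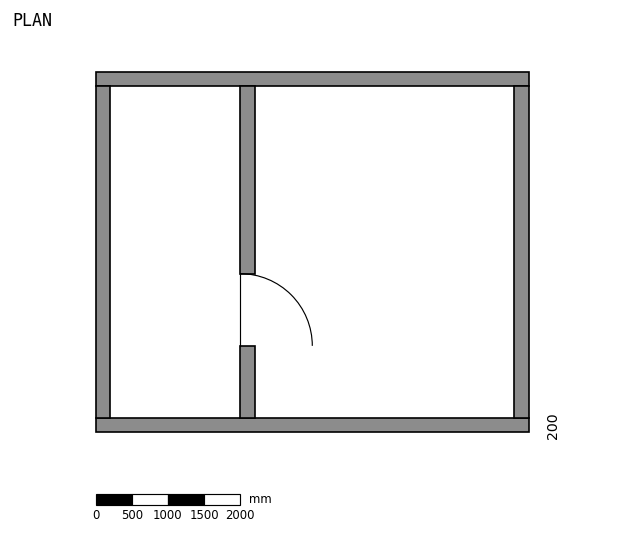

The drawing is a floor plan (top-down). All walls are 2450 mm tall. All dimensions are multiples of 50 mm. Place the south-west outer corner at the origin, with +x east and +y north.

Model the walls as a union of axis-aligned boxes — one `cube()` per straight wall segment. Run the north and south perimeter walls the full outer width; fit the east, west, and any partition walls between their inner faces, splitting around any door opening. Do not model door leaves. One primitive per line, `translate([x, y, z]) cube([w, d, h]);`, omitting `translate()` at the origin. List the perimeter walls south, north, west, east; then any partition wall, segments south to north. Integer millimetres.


cube([6000, 200, 2450]);
translate([0, 4800, 0]) cube([6000, 200, 2450]);
translate([0, 200, 0]) cube([200, 4600, 2450]);
translate([5800, 200, 0]) cube([200, 4600, 2450]);
translate([2000, 200, 0]) cube([200, 1000, 2450]);
translate([2000, 2200, 0]) cube([200, 2600, 2450]);


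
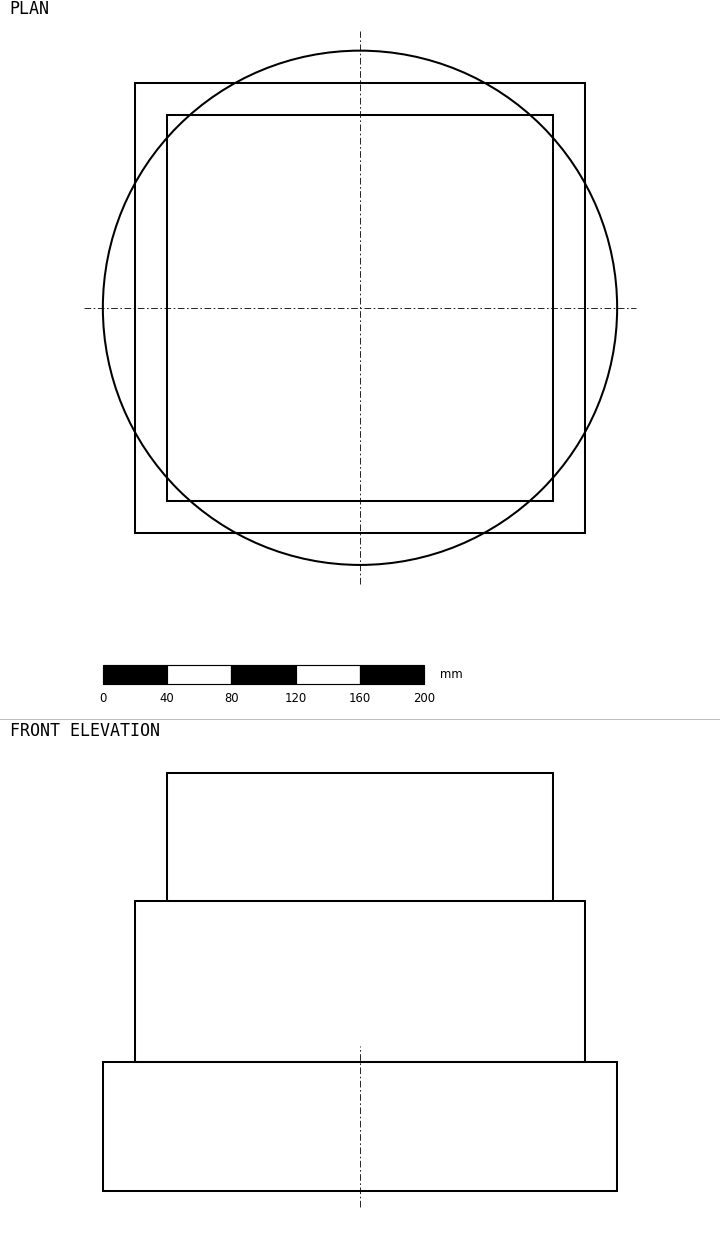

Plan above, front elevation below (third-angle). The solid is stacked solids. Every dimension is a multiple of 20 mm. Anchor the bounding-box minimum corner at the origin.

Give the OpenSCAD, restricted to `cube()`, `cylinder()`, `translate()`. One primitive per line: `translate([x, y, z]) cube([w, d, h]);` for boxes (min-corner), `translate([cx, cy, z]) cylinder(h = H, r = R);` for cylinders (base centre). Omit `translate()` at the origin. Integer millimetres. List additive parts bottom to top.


translate([160, 160, 0]) cylinder(h = 80, r = 160);
translate([20, 20, 80]) cube([280, 280, 100]);
translate([40, 40, 180]) cube([240, 240, 80]);
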